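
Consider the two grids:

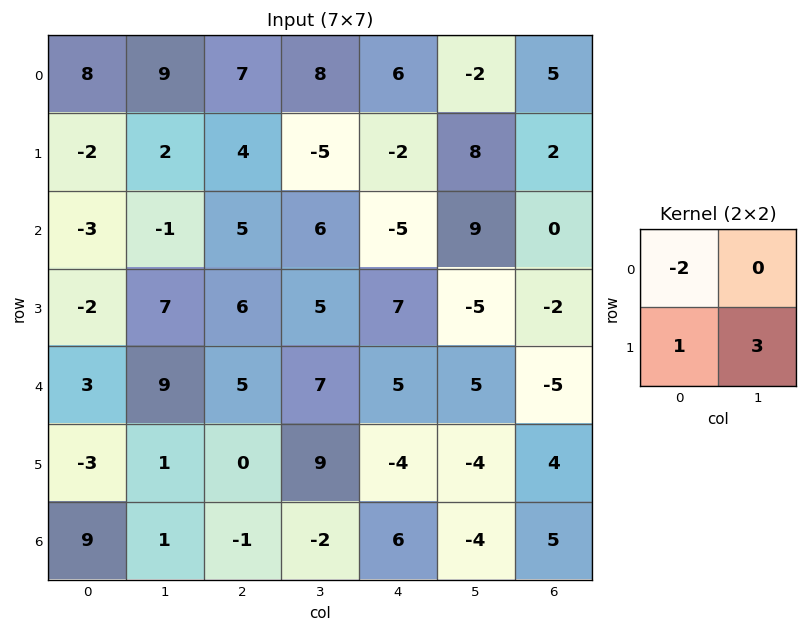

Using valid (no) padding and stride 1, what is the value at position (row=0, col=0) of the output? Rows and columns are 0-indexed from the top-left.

The receptive field on the input at this output position is [8 9 / -2 2]. Elementwise product with the kernel and sum: 8·-2 + -2·1 + 2·3.

-12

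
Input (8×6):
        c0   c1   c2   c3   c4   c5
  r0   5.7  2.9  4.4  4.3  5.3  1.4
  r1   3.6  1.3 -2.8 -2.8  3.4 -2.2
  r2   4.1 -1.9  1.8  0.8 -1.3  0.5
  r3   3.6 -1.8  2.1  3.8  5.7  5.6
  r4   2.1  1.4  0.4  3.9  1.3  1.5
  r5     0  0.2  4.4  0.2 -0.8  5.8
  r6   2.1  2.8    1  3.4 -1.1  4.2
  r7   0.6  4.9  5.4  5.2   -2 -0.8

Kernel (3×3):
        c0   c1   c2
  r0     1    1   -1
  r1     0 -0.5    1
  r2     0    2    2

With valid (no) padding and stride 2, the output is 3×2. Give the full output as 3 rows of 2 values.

Output[0,0]: The receptive field on the input at this output position is [5.7 2.9 4.4 / 3.6 1.3 -2.8 / 4.1 -1.9 1.8]. Elementwise product with the kernel and sum: 5.7·1 + 2.9·1 + 4.4·-1 + 1.3·-0.5 + -2.8·1 + -1.9·2 + 1.8·2.

0.55 7.2
7 18.1
15 6.7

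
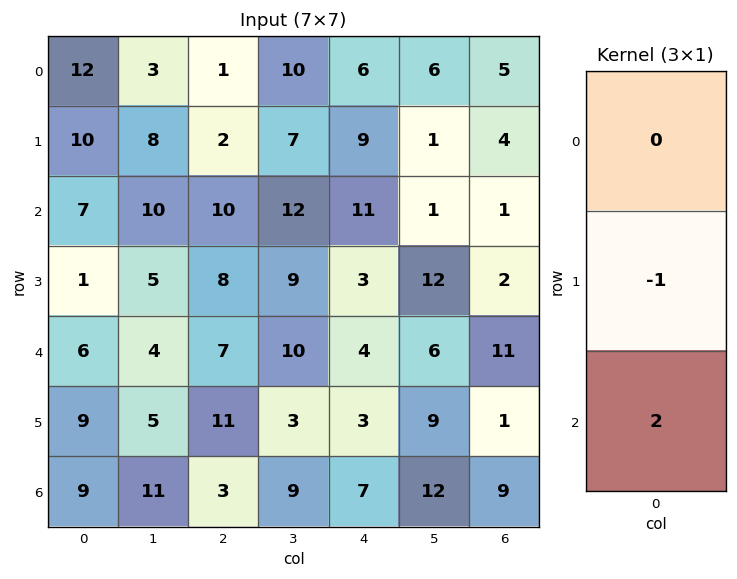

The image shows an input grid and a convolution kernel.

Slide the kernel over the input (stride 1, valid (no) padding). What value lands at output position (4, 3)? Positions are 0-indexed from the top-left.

The receptive field on the input at this output position is [10 / 3 / 9]. Elementwise product with the kernel and sum: 3·-1 + 9·2.

15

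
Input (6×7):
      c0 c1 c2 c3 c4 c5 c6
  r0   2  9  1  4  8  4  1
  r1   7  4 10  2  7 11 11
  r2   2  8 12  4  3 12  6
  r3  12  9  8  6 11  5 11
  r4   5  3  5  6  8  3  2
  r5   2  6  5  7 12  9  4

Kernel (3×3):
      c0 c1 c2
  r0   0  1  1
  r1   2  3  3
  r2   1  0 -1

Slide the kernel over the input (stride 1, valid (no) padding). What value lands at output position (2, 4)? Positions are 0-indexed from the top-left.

The receptive field on the input at this output position is [3 12 6 / 11 5 11 / 8 3 2]. Elementwise product with the kernel and sum: 12·1 + 6·1 + 11·2 + 5·3 + 11·3 + 8·1 + 2·-1.

94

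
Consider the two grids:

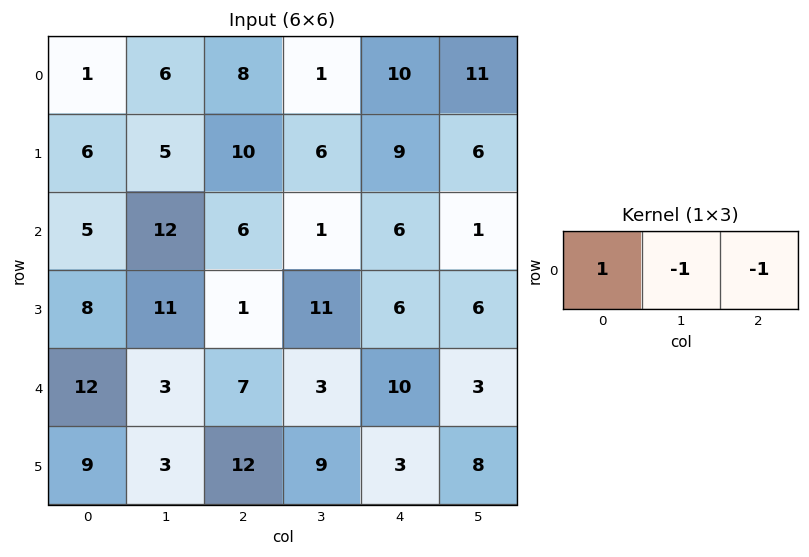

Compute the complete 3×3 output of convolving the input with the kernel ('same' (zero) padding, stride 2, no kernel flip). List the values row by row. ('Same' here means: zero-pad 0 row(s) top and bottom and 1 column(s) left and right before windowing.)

-7 -3 -20
-17 5 -6
-15 -7 -10

Output[0,0]: The receptive field on the zero-padded input at this output position is [0 1 6]. Elementwise product with the kernel and sum: 0·1 + 1·-1 + 6·-1.
Output[0,1]: The receptive field on the zero-padded input at this output position is [6 8 1]. Elementwise product with the kernel and sum: 6·1 + 8·-1 + 1·-1.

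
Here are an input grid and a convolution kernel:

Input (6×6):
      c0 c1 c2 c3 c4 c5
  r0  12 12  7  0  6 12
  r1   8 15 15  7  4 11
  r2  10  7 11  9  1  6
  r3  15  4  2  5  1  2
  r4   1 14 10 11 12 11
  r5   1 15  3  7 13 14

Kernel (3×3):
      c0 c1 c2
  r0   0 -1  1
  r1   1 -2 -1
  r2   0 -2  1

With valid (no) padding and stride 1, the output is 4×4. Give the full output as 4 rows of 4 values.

Output[0,0]: The receptive field on the input at this output position is [12 12 7 / 8 15 15 / 10 7 11]. Elementwise product with the kernel and sum: 12·-1 + 7·1 + 8·1 + 15·-2 + 15·-1 + 7·-2 + 11·1.

-45 -42 -14 -2
-21 -31 -20 8
-9 -16 -27 -7
-66 -13 -29 -35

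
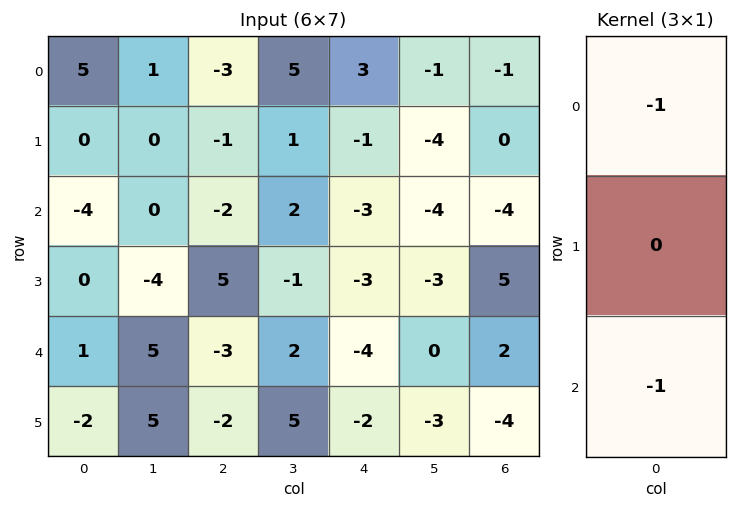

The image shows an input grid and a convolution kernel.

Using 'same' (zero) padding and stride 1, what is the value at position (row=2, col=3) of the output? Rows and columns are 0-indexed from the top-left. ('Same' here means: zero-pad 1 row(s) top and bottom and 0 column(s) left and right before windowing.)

0

The receptive field on the zero-padded input at this output position is [1 / 2 / -1]. Elementwise product with the kernel and sum: 1·-1 + -1·-1.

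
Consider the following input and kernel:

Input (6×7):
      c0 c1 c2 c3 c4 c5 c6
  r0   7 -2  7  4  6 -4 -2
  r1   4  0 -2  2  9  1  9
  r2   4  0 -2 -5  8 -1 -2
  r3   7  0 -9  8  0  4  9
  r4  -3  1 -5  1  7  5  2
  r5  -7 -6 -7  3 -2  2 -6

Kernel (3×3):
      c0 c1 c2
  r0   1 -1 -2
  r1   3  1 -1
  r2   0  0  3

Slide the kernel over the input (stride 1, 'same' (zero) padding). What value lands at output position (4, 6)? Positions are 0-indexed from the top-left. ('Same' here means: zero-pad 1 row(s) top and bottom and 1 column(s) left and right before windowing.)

The receptive field on the zero-padded input at this output position is [4 9 0 / 5 2 0 / 2 -6 0]. Elementwise product with the kernel and sum: 4·1 + 9·-1 + 0·-2 + 5·3 + 2·1 + 0·-1 + 0·3.

12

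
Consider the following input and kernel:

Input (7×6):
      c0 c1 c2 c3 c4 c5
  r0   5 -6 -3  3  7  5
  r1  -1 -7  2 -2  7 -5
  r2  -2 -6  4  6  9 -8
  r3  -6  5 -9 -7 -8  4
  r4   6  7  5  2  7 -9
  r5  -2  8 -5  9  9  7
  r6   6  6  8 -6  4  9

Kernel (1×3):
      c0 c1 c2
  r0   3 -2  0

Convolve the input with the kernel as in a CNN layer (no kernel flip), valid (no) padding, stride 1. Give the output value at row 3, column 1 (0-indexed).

The receptive field on the input at this output position is [5 -9 -7]. Elementwise product with the kernel and sum: 5·3 + -9·-2.

33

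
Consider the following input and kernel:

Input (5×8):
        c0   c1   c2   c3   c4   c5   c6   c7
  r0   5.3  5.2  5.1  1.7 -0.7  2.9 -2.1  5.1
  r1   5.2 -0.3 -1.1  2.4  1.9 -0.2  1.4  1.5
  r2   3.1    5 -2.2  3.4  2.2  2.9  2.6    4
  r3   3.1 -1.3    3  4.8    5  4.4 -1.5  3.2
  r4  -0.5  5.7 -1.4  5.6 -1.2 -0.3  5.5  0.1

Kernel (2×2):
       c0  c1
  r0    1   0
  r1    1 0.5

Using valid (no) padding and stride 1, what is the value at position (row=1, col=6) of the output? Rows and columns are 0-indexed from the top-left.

6

The receptive field on the input at this output position is [1.4 1.5 / 2.6 4]. Elementwise product with the kernel and sum: 1.4·1 + 2.6·1 + 4·0.5.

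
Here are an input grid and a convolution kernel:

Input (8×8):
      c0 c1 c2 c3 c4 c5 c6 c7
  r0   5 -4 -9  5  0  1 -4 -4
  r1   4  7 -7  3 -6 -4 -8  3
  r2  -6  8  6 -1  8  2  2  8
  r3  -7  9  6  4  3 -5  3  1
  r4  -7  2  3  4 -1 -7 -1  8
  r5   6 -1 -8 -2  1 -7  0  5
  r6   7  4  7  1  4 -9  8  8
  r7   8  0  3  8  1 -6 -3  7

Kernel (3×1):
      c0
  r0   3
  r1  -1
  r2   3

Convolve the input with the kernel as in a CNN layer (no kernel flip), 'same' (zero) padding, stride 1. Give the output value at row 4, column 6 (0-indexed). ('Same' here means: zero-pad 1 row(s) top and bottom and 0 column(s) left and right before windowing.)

The receptive field on the zero-padded input at this output position is [3 / -1 / 0]. Elementwise product with the kernel and sum: 3·3 + -1·-1 + 0·3.

10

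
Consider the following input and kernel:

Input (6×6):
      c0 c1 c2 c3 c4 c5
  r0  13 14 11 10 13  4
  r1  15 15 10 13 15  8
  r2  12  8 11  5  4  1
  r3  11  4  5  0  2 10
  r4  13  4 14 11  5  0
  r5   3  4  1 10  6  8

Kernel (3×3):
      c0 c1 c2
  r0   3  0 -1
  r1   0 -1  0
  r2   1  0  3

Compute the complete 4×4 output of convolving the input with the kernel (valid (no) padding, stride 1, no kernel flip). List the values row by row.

Output[0,0]: The receptive field on the input at this output position is [13 14 11 / 15 15 10 / 12 8 11]. Elementwise product with the kernel and sum: 13·3 + 11·-1 + 15·-1 + 12·1 + 11·3.
Output[0,1]: The receptive field on the input at this output position is [14 11 10 / 15 10 13 / 8 11 5]. Elementwise product with the kernel and sum: 14·3 + 10·-1 + 10·-1 + 8·1 + 5·3.

58 45 30 19
53 25 21 57
76 51 58 23
30 32 21 19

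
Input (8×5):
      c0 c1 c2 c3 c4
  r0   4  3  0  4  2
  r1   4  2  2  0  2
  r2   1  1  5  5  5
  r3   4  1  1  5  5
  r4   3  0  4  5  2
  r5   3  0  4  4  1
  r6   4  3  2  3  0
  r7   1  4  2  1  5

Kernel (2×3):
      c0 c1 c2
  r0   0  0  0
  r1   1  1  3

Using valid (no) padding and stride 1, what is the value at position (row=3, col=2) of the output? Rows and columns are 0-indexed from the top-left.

The receptive field on the input at this output position is [1 5 5 / 4 5 2]. Elementwise product with the kernel and sum: 4·1 + 5·1 + 2·3.

15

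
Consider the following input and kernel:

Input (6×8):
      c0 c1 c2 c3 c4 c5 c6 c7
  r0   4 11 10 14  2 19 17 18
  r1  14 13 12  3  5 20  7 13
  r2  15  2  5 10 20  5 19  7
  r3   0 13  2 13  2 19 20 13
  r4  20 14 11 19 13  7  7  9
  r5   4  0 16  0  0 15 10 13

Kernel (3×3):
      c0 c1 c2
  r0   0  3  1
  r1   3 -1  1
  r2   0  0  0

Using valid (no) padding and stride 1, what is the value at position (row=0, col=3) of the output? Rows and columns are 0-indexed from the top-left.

The receptive field on the input at this output position is [14 2 19 / 3 5 20 / 10 20 5]. Elementwise product with the kernel and sum: 2·3 + 19·1 + 3·3 + 5·-1 + 20·1.

49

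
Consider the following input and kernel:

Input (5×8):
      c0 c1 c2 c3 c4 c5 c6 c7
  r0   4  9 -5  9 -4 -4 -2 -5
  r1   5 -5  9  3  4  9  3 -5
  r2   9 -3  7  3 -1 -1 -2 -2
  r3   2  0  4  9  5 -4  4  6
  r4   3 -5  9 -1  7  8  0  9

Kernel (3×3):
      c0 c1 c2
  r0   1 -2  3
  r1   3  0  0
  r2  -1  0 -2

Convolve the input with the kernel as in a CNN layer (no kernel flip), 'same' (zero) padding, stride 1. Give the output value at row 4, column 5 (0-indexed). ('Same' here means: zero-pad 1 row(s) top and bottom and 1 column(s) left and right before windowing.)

The receptive field on the zero-padded input at this output position is [5 -4 4 / 7 8 0 / 0 0 0]. Elementwise product with the kernel and sum: 5·1 + -4·-2 + 4·3 + 7·3 + 0·-1 + 0·-2.

46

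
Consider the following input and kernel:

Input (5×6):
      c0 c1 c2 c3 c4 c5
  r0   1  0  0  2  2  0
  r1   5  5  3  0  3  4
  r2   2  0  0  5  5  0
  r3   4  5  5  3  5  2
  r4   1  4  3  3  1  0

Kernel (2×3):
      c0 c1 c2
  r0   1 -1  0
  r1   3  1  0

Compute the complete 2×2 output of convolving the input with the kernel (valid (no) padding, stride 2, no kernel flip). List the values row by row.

21 7
19 13

Output[0,0]: The receptive field on the input at this output position is [1 0 0 / 5 5 3]. Elementwise product with the kernel and sum: 1·1 + 0·-1 + 5·3 + 5·1.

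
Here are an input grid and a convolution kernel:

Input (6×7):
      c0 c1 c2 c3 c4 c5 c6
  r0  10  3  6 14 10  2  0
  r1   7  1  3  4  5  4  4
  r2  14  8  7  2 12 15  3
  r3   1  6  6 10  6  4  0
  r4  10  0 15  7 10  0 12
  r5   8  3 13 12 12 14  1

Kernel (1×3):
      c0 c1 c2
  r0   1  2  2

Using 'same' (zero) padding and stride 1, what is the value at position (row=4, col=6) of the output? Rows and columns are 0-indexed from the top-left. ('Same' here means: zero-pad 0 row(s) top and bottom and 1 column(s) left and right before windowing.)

24

The receptive field on the zero-padded input at this output position is [0 12 0]. Elementwise product with the kernel and sum: 0·1 + 12·2 + 0·2.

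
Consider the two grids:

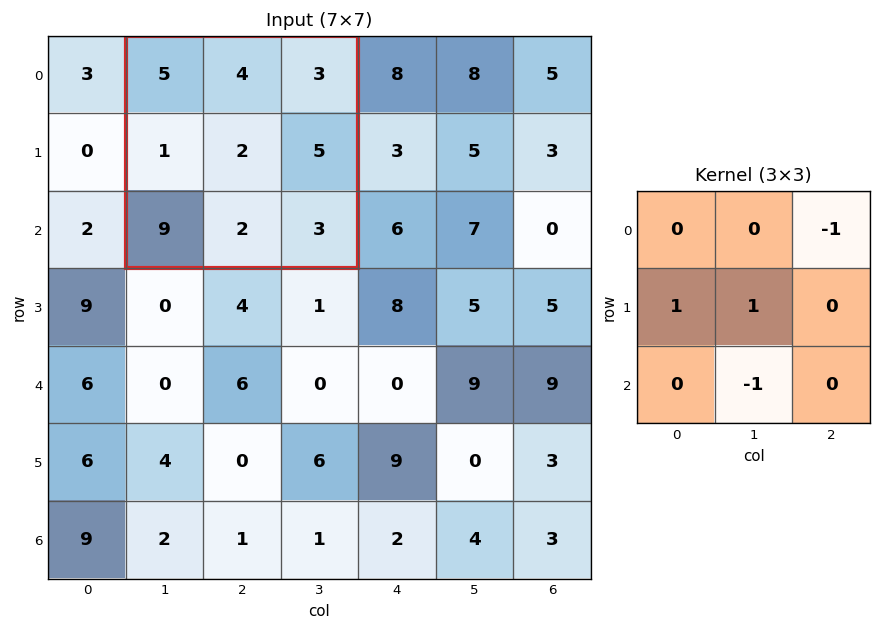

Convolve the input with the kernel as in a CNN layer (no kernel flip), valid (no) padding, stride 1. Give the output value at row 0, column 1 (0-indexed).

The receptive field on the input at this output position is [5 4 3 / 1 2 5 / 9 2 3]. Elementwise product with the kernel and sum: 3·-1 + 1·1 + 2·1 + 2·-1.

-2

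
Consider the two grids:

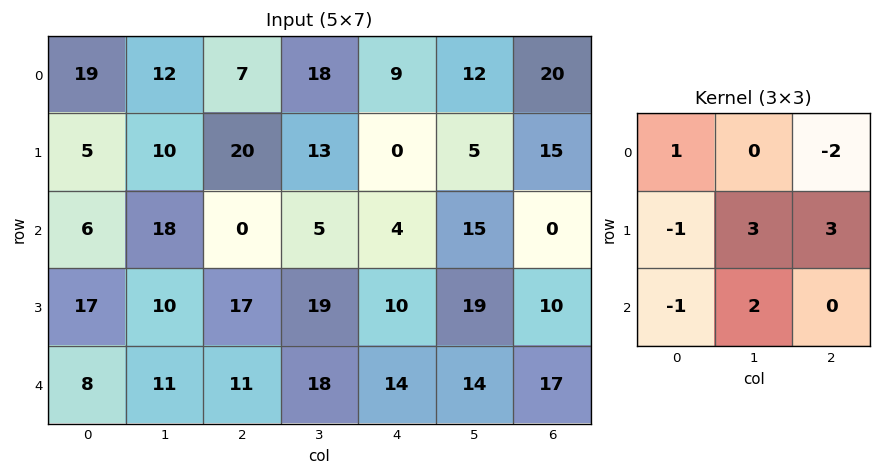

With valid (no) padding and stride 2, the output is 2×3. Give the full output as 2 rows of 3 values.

Output[0,0]: The receptive field on the input at this output position is [19 12 7 / 5 10 20 / 6 18 0]. Elementwise product with the kernel and sum: 19·1 + 7·-2 + 5·-1 + 10·3 + 20·3 + 6·-1 + 18·2.
Output[0,1]: The receptive field on the input at this output position is [7 18 9 / 20 13 0 / 0 5 4]. Elementwise product with the kernel and sum: 7·1 + 9·-2 + 20·-1 + 13·3 + 0·3 + 0·-1 + 5·2.

120 18 55
84 87 95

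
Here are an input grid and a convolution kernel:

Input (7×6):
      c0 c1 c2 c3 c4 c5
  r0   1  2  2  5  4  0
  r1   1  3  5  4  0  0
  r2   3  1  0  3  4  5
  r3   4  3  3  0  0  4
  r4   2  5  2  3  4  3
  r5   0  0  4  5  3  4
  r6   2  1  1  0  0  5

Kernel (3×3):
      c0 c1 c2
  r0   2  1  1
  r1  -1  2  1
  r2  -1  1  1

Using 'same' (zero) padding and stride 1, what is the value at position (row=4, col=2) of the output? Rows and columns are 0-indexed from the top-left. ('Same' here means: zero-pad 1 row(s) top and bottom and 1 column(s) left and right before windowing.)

20

The receptive field on the zero-padded input at this output position is [3 3 0 / 5 2 3 / 0 4 5]. Elementwise product with the kernel and sum: 3·2 + 3·1 + 0·1 + 5·-1 + 2·2 + 3·1 + 0·-1 + 4·1 + 5·1.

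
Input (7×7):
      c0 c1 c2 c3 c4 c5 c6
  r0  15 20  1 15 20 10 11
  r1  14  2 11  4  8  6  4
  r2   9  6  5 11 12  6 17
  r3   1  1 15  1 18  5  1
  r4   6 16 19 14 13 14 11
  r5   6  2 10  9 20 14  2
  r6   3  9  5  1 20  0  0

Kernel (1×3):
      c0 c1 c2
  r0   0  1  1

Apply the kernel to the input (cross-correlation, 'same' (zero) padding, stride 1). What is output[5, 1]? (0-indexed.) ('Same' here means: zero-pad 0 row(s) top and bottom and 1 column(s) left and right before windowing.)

The receptive field on the zero-padded input at this output position is [6 2 10]. Elementwise product with the kernel and sum: 2·1 + 10·1.

12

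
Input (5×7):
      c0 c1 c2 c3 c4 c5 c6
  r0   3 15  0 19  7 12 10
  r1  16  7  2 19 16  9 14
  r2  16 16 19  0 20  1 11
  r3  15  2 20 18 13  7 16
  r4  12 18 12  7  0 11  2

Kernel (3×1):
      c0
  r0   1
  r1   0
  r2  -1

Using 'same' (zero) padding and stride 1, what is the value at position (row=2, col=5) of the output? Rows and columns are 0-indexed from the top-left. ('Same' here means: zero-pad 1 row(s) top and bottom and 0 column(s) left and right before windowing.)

2

The receptive field on the zero-padded input at this output position is [9 / 1 / 7]. Elementwise product with the kernel and sum: 9·1 + 7·-1.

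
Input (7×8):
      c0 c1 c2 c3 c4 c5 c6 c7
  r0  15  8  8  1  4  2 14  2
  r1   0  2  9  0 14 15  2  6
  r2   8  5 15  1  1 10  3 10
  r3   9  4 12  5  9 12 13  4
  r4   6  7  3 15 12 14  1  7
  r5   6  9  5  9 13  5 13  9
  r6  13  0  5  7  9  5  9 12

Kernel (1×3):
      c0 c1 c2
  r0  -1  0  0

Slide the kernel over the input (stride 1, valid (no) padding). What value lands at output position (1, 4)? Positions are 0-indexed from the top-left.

The receptive field on the input at this output position is [14 15 2]. Elementwise product with the kernel and sum: 14·-1.

-14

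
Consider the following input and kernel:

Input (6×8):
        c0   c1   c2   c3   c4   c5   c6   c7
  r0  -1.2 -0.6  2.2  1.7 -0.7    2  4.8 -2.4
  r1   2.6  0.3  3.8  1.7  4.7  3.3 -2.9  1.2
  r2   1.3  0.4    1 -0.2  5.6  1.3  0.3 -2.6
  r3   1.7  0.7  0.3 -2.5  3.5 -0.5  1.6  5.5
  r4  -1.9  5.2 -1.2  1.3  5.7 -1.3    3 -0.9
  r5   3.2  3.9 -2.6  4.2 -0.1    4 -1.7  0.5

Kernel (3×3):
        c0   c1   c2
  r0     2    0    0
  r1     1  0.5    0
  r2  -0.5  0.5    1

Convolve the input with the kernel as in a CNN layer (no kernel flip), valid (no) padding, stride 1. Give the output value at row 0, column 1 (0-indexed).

1.1

The receptive field on the input at this output position is [-0.6 2.2 1.7 / 0.3 3.8 1.7 / 0.4 1 -0.2]. Elementwise product with the kernel and sum: -0.6·2 + 0.3·1 + 3.8·0.5 + 0.4·-0.5 + 1·0.5 + -0.2·1.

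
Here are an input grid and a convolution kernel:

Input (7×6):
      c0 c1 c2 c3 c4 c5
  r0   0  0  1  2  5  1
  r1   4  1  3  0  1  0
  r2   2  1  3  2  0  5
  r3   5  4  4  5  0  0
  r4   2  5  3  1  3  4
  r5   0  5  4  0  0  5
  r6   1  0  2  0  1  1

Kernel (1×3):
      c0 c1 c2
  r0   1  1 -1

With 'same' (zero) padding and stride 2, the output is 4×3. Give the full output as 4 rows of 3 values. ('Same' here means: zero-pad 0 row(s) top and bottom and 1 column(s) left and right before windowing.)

Output[0,0]: The receptive field on the zero-padded input at this output position is [0 0 0]. Elementwise product with the kernel and sum: 0·1 + 0·1 + 0·-1.

0 -1 6
1 2 -3
-3 7 0
1 2 0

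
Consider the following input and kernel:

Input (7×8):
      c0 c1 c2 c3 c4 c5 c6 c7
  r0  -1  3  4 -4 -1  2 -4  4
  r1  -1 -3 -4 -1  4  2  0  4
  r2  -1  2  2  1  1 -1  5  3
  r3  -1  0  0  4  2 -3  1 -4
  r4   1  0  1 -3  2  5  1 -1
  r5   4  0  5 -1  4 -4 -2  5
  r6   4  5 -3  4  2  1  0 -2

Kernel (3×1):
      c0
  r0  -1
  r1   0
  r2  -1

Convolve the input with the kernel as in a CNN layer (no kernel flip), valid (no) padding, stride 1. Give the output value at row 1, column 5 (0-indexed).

The receptive field on the input at this output position is [2 / -1 / -3]. Elementwise product with the kernel and sum: 2·-1 + -3·-1.

1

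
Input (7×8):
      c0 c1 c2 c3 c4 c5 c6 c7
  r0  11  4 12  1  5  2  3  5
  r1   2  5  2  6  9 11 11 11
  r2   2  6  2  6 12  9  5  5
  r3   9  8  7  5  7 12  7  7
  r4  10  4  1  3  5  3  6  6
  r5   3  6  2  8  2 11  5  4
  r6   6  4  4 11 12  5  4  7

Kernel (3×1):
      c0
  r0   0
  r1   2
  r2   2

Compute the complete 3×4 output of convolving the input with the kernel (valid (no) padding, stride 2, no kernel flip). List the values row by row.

8 8 42 32
38 16 24 26
18 12 28 18

Output[0,0]: The receptive field on the input at this output position is [11 / 2 / 2]. Elementwise product with the kernel and sum: 2·2 + 2·2.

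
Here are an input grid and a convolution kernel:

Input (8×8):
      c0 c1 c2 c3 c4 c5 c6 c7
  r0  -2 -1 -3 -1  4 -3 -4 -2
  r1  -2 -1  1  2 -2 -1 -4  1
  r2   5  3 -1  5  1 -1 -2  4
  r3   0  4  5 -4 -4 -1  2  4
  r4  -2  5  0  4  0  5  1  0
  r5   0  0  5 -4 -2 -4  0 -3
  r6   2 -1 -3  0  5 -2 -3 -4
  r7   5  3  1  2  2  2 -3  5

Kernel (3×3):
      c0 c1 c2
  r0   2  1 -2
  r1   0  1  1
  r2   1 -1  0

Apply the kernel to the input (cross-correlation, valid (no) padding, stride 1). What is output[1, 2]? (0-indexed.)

23

The receptive field on the input at this output position is [1 2 -2 / -1 5 1 / 5 -4 -4]. Elementwise product with the kernel and sum: 1·2 + 2·1 + -2·-2 + 5·1 + 1·1 + 5·1 + -4·-1.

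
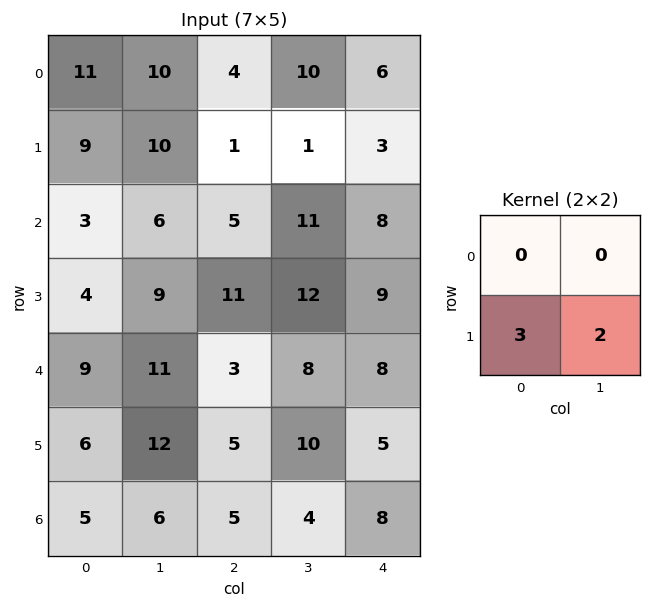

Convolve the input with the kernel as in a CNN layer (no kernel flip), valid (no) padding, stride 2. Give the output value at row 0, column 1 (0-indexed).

5

The receptive field on the input at this output position is [4 10 / 1 1]. Elementwise product with the kernel and sum: 1·3 + 1·2.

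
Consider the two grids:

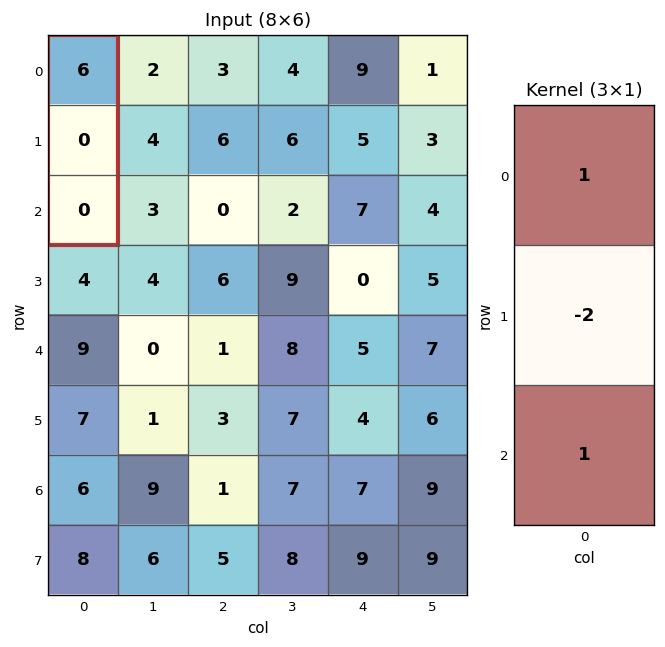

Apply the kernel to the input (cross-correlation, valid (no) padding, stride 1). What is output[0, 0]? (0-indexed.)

The receptive field on the input at this output position is [6 / 0 / 0]. Elementwise product with the kernel and sum: 6·1 + 0·-2 + 0·1.

6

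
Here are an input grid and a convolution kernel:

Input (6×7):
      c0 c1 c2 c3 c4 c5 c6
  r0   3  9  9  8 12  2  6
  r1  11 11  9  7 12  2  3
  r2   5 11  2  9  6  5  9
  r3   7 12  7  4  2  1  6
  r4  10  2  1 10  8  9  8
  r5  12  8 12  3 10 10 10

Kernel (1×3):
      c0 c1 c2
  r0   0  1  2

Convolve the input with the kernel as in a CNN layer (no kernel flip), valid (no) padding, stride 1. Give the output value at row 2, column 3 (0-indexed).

The receptive field on the input at this output position is [9 6 5]. Elementwise product with the kernel and sum: 6·1 + 5·2.

16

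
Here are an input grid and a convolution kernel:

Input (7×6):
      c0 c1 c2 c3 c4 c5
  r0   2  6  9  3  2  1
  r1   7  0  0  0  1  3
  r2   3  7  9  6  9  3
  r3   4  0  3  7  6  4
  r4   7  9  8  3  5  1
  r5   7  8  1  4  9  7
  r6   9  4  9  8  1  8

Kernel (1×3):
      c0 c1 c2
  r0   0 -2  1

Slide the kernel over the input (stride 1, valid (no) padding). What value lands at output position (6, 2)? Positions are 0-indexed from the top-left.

The receptive field on the input at this output position is [9 8 1]. Elementwise product with the kernel and sum: 8·-2 + 1·1.

-15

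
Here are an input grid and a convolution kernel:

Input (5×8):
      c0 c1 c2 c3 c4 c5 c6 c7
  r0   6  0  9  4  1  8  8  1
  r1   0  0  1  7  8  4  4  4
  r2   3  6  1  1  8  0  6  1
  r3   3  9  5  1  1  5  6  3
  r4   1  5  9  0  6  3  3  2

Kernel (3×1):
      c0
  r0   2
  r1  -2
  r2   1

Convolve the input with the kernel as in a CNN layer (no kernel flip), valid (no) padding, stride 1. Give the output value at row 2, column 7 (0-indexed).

The receptive field on the input at this output position is [1 / 3 / 2]. Elementwise product with the kernel and sum: 1·2 + 3·-2 + 2·1.

-2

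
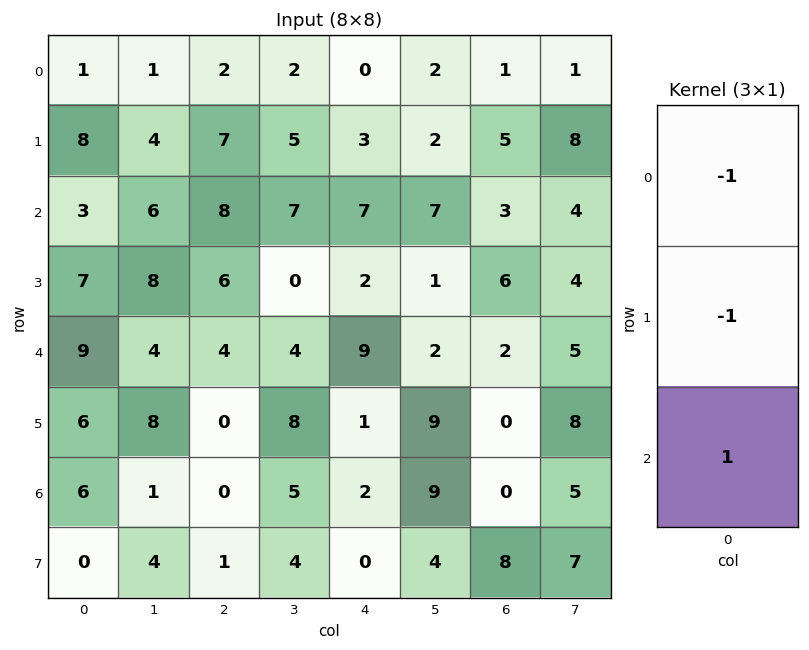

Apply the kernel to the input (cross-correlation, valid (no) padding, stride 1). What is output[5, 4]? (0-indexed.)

The receptive field on the input at this output position is [1 / 2 / 0]. Elementwise product with the kernel and sum: 1·-1 + 2·-1 + 0·1.

-3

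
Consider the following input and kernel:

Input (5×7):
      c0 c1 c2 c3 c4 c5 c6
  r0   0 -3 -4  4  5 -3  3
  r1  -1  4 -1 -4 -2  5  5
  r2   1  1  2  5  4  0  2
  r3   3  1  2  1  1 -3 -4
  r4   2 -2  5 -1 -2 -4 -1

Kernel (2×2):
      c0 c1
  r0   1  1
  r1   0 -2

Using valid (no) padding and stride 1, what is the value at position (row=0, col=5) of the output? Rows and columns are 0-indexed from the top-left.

The receptive field on the input at this output position is [-3 3 / 5 5]. Elementwise product with the kernel and sum: -3·1 + 3·1 + 5·-2.

-10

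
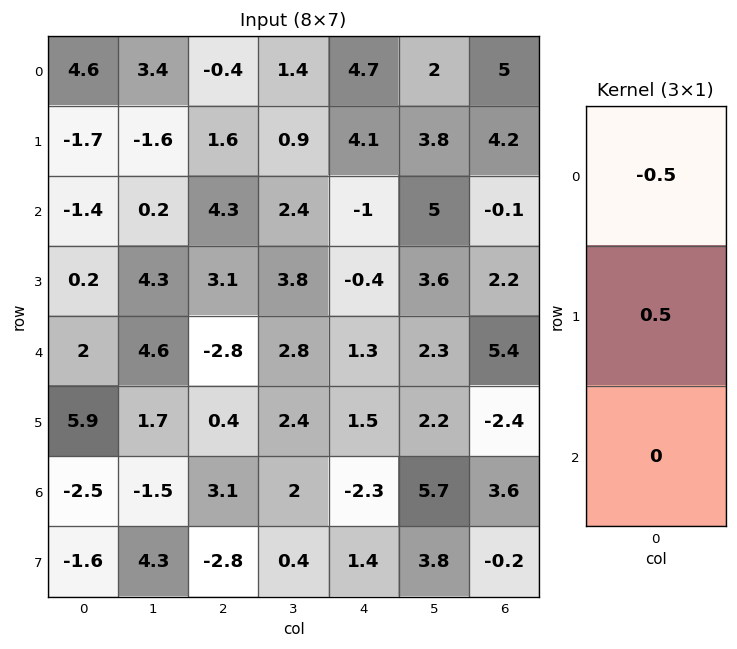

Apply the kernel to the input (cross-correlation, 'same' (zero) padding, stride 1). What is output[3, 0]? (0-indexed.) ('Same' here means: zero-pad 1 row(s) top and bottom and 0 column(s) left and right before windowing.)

0.8

The receptive field on the zero-padded input at this output position is [-1.4 / 0.2 / 2]. Elementwise product with the kernel and sum: -1.4·-0.5 + 0.2·0.5.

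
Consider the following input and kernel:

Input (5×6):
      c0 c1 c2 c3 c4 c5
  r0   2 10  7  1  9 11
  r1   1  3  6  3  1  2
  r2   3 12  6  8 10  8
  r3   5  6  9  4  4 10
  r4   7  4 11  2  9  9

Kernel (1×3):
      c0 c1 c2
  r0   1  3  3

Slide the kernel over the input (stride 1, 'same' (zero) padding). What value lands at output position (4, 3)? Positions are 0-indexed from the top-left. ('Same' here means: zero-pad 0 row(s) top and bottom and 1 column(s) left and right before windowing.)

The receptive field on the zero-padded input at this output position is [11 2 9]. Elementwise product with the kernel and sum: 11·1 + 2·3 + 9·3.

44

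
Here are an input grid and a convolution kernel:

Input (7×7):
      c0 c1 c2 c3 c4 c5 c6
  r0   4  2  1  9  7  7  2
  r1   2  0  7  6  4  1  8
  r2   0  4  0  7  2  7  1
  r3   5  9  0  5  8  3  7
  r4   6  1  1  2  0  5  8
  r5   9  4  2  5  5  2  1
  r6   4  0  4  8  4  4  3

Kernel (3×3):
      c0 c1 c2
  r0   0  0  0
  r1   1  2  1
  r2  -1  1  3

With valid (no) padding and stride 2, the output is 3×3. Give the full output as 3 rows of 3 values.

Output[0,0]: The receptive field on the input at this output position is [4 2 1 / 2 0 7 / 0 4 0]. Elementwise product with the kernel and sum: 2·1 + 0·2 + 7·1 + 0·-1 + 4·1 + 0·3.

13 36 22
21 19 50
27 33 19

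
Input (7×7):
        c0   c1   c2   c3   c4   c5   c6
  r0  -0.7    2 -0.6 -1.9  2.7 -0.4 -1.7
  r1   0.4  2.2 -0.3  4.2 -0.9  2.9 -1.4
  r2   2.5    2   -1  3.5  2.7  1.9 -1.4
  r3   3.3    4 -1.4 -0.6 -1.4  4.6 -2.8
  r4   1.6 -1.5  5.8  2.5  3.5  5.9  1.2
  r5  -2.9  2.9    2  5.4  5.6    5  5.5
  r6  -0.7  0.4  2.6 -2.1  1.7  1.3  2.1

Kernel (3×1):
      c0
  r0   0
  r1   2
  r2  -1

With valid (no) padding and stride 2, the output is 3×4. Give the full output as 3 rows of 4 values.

-1.7 0.4 -4.5 -1.4
5 -8.6 -6.3 -6.8
-5.1 1.4 9.5 8.9

Output[0,0]: The receptive field on the input at this output position is [-0.7 / 0.4 / 2.5]. Elementwise product with the kernel and sum: 0.4·2 + 2.5·-1.
Output[0,1]: The receptive field on the input at this output position is [-0.6 / -0.3 / -1]. Elementwise product with the kernel and sum: -0.3·2 + -1·-1.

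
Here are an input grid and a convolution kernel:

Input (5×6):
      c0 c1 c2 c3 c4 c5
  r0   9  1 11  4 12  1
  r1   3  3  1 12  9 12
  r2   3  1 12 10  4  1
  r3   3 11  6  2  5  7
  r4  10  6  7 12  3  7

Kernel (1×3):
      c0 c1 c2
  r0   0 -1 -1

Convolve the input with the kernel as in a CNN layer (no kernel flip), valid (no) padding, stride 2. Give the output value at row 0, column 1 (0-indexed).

The receptive field on the input at this output position is [11 4 12]. Elementwise product with the kernel and sum: 4·-1 + 12·-1.

-16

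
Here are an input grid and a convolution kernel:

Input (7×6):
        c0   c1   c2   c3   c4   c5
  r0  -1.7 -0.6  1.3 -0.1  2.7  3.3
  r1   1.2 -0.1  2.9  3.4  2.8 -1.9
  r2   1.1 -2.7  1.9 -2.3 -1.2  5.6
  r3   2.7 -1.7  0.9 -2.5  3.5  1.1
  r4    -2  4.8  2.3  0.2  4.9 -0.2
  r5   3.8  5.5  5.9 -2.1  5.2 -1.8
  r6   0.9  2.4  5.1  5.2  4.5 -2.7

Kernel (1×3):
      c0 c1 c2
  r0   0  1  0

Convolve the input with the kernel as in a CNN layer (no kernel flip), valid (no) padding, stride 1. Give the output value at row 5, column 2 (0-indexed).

The receptive field on the input at this output position is [5.9 -2.1 5.2]. Elementwise product with the kernel and sum: -2.1·1.

-2.1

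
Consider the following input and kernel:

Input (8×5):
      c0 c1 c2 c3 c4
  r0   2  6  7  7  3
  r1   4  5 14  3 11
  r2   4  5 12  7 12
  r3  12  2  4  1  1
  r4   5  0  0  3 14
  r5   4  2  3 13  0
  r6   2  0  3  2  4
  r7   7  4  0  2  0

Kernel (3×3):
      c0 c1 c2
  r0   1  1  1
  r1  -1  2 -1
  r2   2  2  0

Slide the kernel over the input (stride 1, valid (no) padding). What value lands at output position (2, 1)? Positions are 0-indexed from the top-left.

The receptive field on the input at this output position is [5 12 7 / 2 4 1 / 0 0 3]. Elementwise product with the kernel and sum: 5·1 + 12·1 + 7·1 + 2·-1 + 4·2 + 1·-1 + 0·2 + 0·2.

29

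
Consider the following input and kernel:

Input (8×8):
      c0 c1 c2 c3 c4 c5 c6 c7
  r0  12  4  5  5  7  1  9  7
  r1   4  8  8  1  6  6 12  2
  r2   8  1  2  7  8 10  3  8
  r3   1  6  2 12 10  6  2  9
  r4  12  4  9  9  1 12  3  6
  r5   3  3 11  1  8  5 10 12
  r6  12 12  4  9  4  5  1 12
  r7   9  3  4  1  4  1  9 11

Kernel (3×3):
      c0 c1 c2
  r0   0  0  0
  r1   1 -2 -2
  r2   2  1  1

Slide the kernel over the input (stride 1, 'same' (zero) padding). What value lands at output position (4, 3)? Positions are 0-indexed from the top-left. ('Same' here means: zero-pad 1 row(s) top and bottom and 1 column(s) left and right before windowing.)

The receptive field on the zero-padded input at this output position is [2 12 10 / 9 9 1 / 11 1 8]. Elementwise product with the kernel and sum: 9·1 + 9·-2 + 1·-2 + 11·2 + 1·1 + 8·1.

20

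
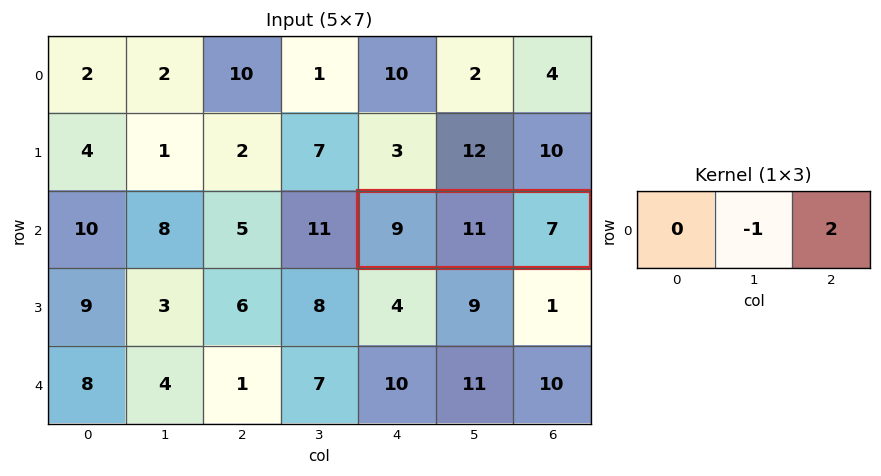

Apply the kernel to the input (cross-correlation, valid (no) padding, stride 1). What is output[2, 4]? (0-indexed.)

3

The receptive field on the input at this output position is [9 11 7]. Elementwise product with the kernel and sum: 11·-1 + 7·2.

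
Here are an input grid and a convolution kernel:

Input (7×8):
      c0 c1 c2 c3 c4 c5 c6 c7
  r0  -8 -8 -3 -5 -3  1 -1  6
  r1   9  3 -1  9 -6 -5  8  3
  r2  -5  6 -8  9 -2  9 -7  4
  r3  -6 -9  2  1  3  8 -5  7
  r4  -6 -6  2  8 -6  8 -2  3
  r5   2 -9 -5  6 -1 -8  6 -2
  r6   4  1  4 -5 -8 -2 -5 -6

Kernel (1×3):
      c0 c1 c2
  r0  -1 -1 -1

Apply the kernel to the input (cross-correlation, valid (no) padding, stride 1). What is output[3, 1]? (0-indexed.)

The receptive field on the input at this output position is [-9 2 1]. Elementwise product with the kernel and sum: -9·-1 + 2·-1 + 1·-1.

6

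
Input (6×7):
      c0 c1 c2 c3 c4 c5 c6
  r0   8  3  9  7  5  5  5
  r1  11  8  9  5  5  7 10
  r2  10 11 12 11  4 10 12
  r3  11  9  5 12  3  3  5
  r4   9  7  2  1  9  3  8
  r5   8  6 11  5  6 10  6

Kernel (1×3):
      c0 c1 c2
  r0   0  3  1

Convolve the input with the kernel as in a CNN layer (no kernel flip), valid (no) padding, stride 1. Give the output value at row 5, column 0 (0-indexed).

29

The receptive field on the input at this output position is [8 6 11]. Elementwise product with the kernel and sum: 6·3 + 11·1.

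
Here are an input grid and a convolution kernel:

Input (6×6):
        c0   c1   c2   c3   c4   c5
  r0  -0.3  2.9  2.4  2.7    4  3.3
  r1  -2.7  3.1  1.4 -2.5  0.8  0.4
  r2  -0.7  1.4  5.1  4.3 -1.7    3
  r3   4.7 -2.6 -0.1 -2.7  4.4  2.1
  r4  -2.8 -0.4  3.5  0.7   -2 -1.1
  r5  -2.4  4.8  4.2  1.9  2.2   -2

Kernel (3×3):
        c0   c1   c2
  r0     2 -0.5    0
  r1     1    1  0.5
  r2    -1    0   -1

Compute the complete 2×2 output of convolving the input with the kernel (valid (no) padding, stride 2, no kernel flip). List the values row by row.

Output[0,0]: The receptive field on the input at this output position is [-0.3 2.9 2.4 / -2.7 3.1 1.4 / -0.7 1.4 5.1]. Elementwise product with the kernel and sum: -0.3·2 + 2.9·-0.5 + -2.7·1 + 3.1·1 + 1.4·0.5 + -0.7·-1 + 5.1·-1.
Output[0,1]: The receptive field on the input at this output position is [2.4 2.7 4 / 1.4 -2.5 0.8 / 5.1 4.3 -1.7]. Elementwise product with the kernel and sum: 2.4·2 + 2.7·-0.5 + 1.4·1 + -2.5·1 + 0.8·0.5 + 5.1·-1 + -1.7·-1.

-5.35 -0.65
-0.75 5.95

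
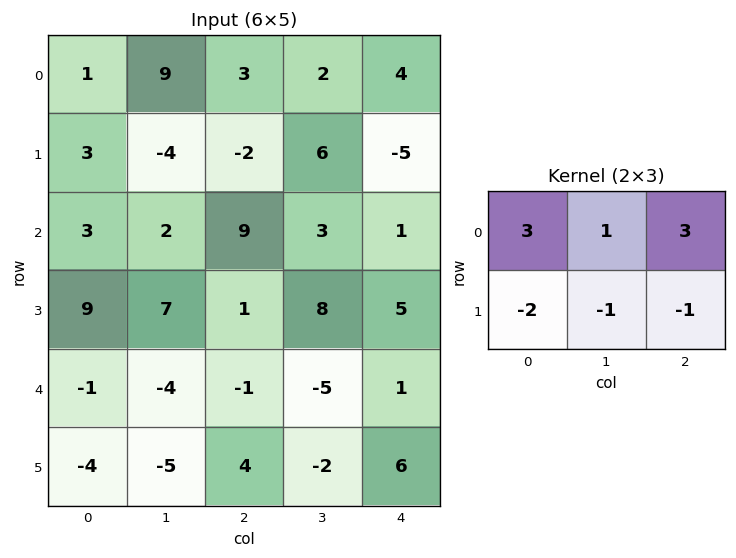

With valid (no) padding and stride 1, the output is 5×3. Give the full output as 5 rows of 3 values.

Output[0,0]: The receptive field on the input at this output position is [1 9 3 / 3 -4 -2]. Elementwise product with the kernel and sum: 1·3 + 9·1 + 3·3 + 3·-2 + -4·-1 + -2·-1.
Output[0,1]: The receptive field on the input at this output position is [9 3 2 / -4 -2 6]. Elementwise product with the kernel and sum: 9·3 + 3·1 + 2·3 + -4·-2 + -2·-1 + 6·-1.

21 40 26
-18 -12 -37
12 1 18
44 60 32
-1 -20 -17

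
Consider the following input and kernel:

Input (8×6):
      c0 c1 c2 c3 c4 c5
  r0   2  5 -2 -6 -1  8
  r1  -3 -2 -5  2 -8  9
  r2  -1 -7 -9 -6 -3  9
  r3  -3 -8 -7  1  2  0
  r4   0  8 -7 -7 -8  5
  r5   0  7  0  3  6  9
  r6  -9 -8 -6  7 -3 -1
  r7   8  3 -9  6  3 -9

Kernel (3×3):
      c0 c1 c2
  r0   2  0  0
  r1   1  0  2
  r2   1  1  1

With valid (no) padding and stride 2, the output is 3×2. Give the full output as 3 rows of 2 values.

Output[0,0]: The receptive field on the input at this output position is [2 5 -2 / -3 -2 -5 / -1 -7 -9]. Elementwise product with the kernel and sum: 2·2 + -3·1 + -5·2 + -1·1 + -7·1 + -9·1.

-26 -43
-18 -43
-23 -4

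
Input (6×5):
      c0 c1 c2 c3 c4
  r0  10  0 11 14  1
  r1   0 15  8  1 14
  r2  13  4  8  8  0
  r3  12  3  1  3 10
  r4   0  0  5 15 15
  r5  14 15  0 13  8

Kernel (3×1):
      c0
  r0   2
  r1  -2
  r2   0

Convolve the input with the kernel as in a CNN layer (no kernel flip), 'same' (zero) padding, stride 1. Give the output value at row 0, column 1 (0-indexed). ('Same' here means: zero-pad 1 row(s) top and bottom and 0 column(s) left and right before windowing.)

0

The receptive field on the zero-padded input at this output position is [0 / 0 / 15]. Elementwise product with the kernel and sum: 0·2 + 0·-2.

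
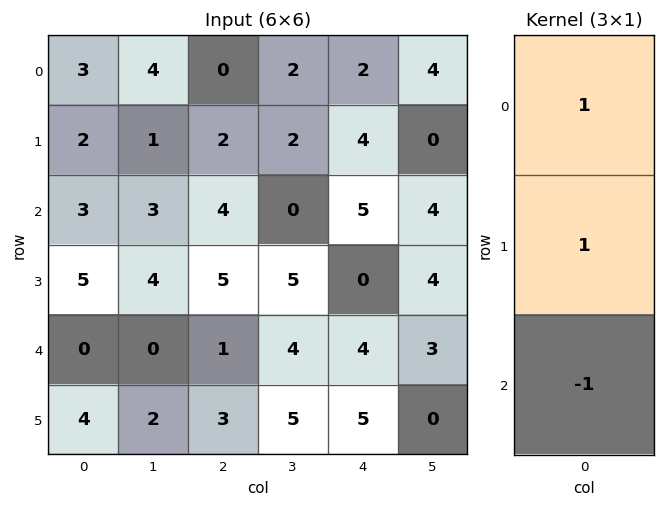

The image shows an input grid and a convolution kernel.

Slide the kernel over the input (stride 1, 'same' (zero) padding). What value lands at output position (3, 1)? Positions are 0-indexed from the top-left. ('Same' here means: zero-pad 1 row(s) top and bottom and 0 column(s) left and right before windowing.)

The receptive field on the zero-padded input at this output position is [3 / 4 / 0]. Elementwise product with the kernel and sum: 3·1 + 4·1 + 0·-1.

7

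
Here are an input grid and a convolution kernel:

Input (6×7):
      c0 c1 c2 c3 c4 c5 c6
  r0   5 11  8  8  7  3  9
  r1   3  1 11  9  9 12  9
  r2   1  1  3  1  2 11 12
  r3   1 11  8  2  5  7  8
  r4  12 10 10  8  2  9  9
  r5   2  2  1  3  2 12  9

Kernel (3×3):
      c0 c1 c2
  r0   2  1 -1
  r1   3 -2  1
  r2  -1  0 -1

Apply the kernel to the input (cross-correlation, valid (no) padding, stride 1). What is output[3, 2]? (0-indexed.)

26

The receptive field on the input at this output position is [8 2 5 / 10 8 2 / 1 3 2]. Elementwise product with the kernel and sum: 8·2 + 2·1 + 5·-1 + 10·3 + 8·-2 + 2·1 + 1·-1 + 2·-1.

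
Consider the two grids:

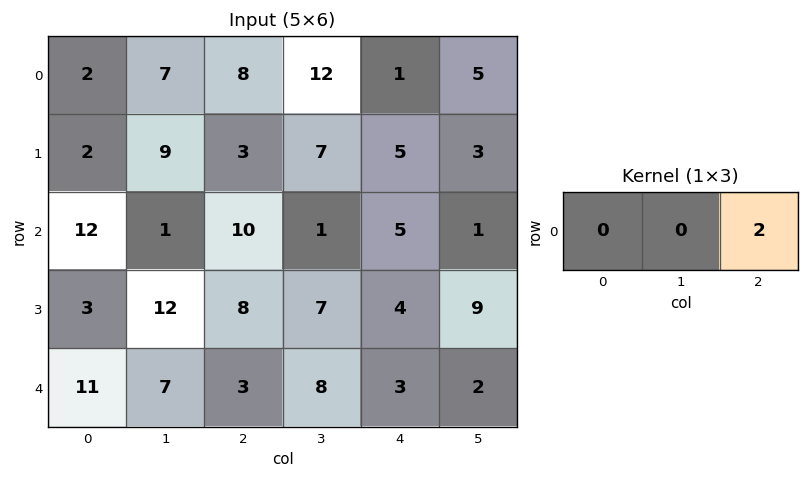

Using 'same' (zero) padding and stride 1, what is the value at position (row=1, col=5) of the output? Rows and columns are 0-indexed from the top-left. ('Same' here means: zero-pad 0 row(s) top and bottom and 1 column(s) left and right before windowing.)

The receptive field on the zero-padded input at this output position is [5 3 0]. Elementwise product with the kernel and sum: 0·2.

0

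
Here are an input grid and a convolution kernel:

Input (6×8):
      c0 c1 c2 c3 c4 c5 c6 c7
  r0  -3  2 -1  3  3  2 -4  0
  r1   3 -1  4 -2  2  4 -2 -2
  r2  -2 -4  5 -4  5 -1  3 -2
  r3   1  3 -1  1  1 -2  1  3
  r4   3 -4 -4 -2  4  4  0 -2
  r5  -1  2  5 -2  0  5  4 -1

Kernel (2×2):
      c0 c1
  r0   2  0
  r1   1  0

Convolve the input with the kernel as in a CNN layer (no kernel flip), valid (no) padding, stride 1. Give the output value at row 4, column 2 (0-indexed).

-3

The receptive field on the input at this output position is [-4 -2 / 5 -2]. Elementwise product with the kernel and sum: -4·2 + 5·1.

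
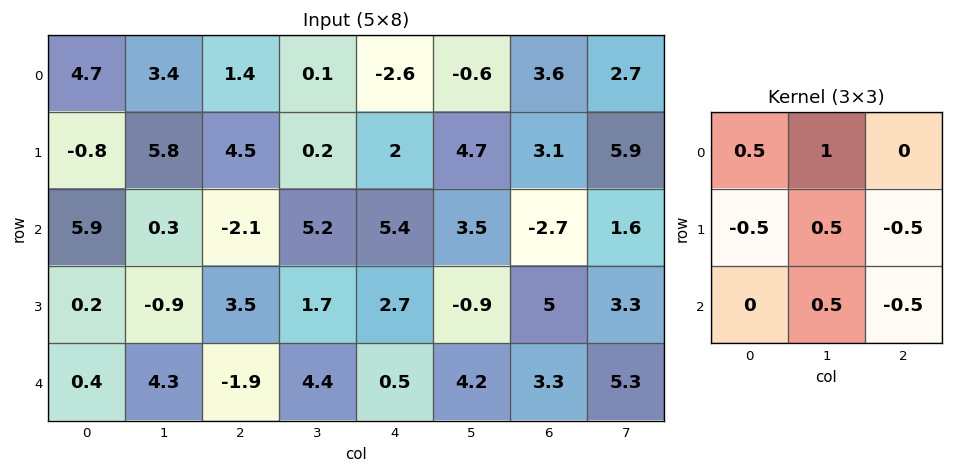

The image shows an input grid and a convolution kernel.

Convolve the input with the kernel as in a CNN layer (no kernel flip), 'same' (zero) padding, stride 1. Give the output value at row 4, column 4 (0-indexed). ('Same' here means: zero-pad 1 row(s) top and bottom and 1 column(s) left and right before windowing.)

The receptive field on the zero-padded input at this output position is [1.7 2.7 -0.9 / 4.4 0.5 4.2 / 0 0 0]. Elementwise product with the kernel and sum: 1.7·0.5 + 2.7·1 + 4.4·-0.5 + 0.5·0.5 + 4.2·-0.5 + 0·0.5 + 0·-0.5.

-0.5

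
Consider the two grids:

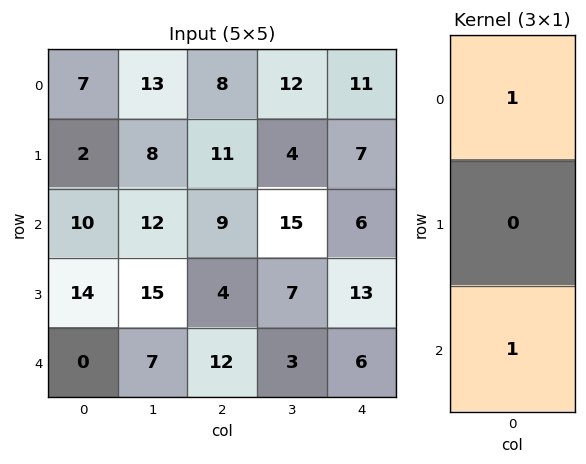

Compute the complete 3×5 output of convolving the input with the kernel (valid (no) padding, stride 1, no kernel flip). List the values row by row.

Output[0,0]: The receptive field on the input at this output position is [7 / 2 / 10]. Elementwise product with the kernel and sum: 7·1 + 10·1.

17 25 17 27 17
16 23 15 11 20
10 19 21 18 12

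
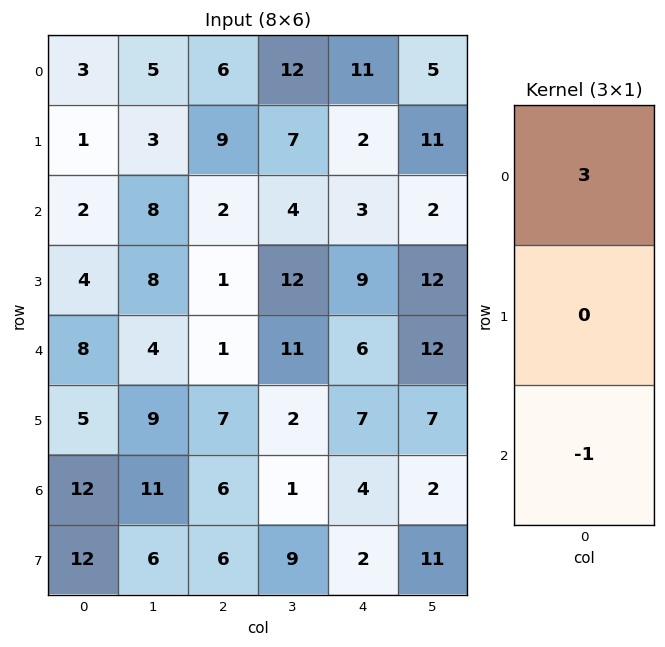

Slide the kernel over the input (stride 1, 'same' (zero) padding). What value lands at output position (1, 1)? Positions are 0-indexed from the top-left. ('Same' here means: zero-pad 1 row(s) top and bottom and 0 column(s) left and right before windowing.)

7

The receptive field on the zero-padded input at this output position is [5 / 3 / 8]. Elementwise product with the kernel and sum: 5·3 + 8·-1.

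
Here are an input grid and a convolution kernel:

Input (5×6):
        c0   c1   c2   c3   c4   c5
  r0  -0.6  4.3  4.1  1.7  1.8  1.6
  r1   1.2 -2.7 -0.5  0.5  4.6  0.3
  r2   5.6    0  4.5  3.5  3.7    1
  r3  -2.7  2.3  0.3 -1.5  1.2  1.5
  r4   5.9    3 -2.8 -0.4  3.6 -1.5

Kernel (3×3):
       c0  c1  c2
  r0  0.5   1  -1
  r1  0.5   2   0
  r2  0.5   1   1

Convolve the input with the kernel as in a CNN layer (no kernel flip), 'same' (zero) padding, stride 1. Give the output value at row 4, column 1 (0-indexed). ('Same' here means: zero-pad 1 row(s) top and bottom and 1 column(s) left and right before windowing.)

9.6

The receptive field on the zero-padded input at this output position is [-2.7 2.3 0.3 / 5.9 3 -2.8 / 0 0 0]. Elementwise product with the kernel and sum: -2.7·0.5 + 2.3·1 + 0.3·-1 + 5.9·0.5 + 3·2 + 0·0.5 + 0·1 + 0·1.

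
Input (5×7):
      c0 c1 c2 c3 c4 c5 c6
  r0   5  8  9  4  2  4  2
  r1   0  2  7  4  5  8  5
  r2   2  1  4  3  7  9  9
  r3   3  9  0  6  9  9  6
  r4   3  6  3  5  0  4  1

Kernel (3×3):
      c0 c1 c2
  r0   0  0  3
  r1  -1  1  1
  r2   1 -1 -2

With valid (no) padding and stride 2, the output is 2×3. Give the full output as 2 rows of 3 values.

Output[0,0]: The receptive field on the input at this output position is [5 8 9 / 0 2 7 / 2 1 4]. Elementwise product with the kernel and sum: 9·3 + 0·-1 + 2·1 + 7·1 + 2·1 + 1·-1 + 4·-2.
Output[0,1]: The receptive field on the input at this output position is [9 4 2 / 7 4 5 / 4 3 7]. Elementwise product with the kernel and sum: 2·3 + 7·-1 + 4·1 + 5·1 + 4·1 + 3·-1 + 7·-2.

29 -5 -6
9 34 27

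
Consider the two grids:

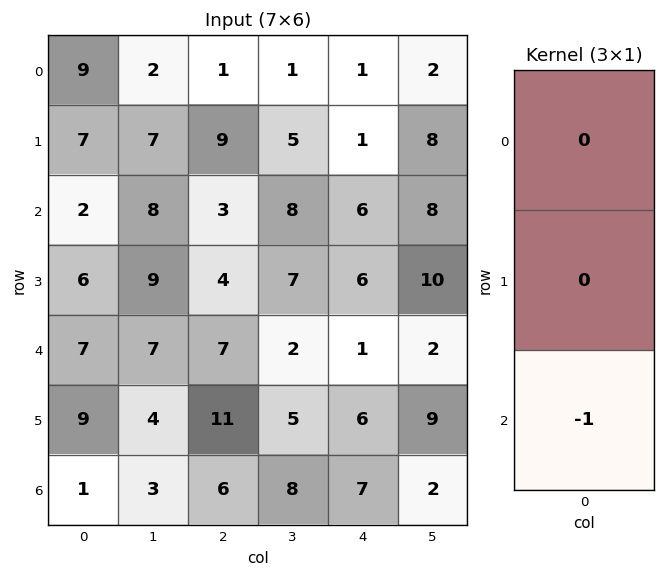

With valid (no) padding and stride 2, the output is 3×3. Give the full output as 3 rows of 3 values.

-2 -3 -6
-7 -7 -1
-1 -6 -7

Output[0,0]: The receptive field on the input at this output position is [9 / 7 / 2]. Elementwise product with the kernel and sum: 2·-1.
Output[0,1]: The receptive field on the input at this output position is [1 / 9 / 3]. Elementwise product with the kernel and sum: 3·-1.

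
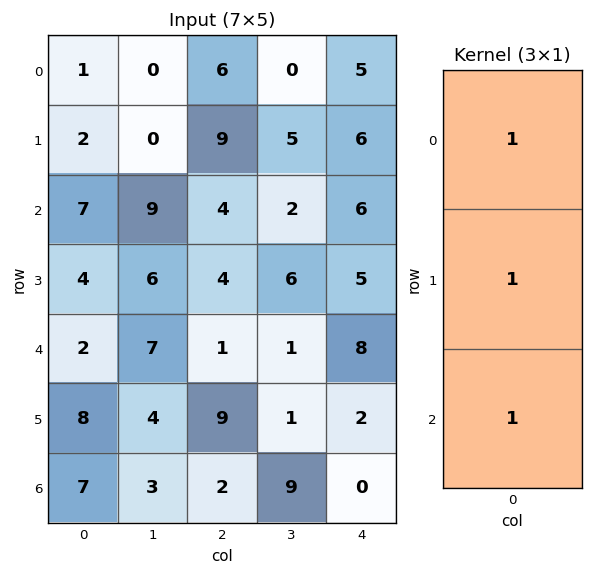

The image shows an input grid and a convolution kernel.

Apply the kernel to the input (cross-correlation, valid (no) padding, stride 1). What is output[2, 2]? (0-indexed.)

9

The receptive field on the input at this output position is [4 / 4 / 1]. Elementwise product with the kernel and sum: 4·1 + 4·1 + 1·1.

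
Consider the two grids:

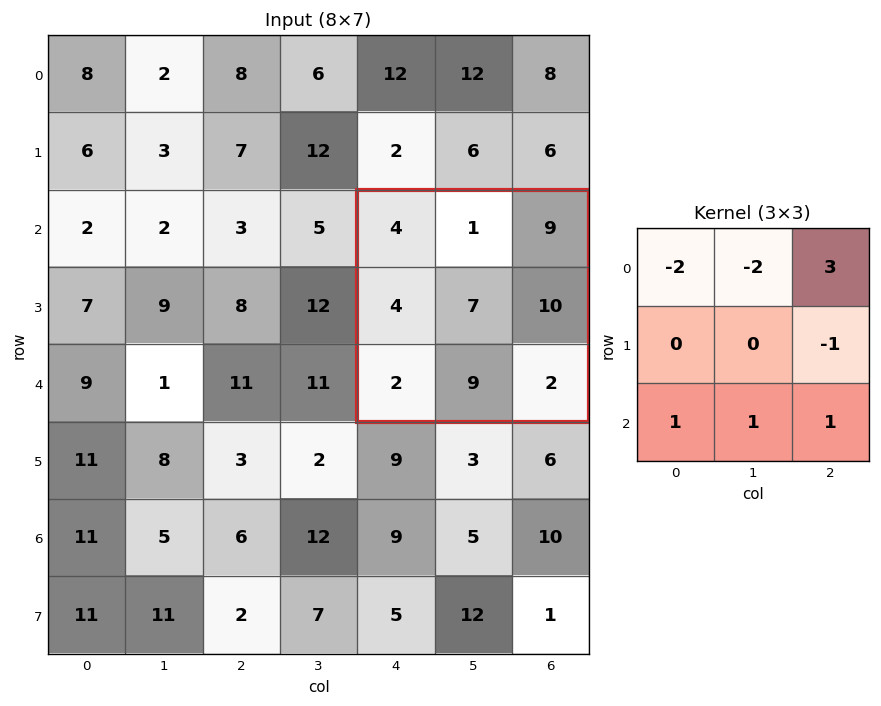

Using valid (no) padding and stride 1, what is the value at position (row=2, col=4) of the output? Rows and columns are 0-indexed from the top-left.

The receptive field on the input at this output position is [4 1 9 / 4 7 10 / 2 9 2]. Elementwise product with the kernel and sum: 4·-2 + 1·-2 + 9·3 + 10·-1 + 2·1 + 9·1 + 2·1.

20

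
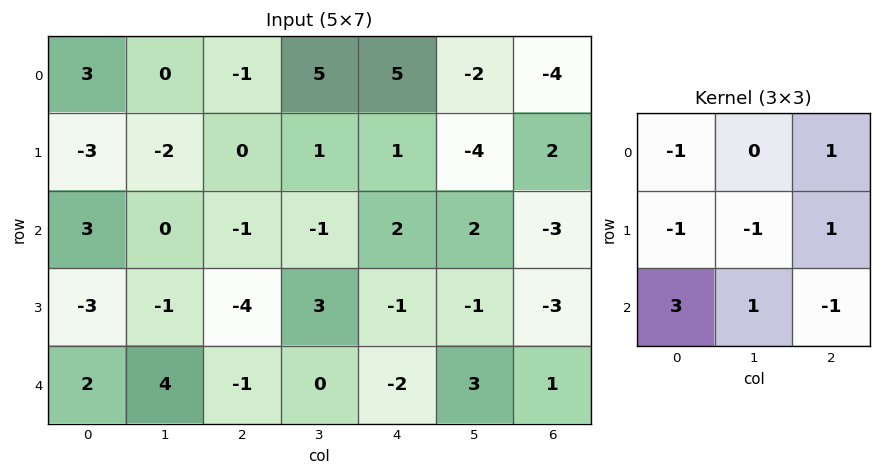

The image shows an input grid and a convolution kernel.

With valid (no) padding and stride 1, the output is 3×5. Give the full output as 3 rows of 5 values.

11 8 0 -16 7
-7 -7 -3 5 -7
7 18 2 -5 -10

Output[0,0]: The receptive field on the input at this output position is [3 0 -1 / -3 -2 0 / 3 0 -1]. Elementwise product with the kernel and sum: 3·-1 + -1·1 + -3·-1 + -2·-1 + 0·1 + 3·3 + 0·1 + -1·-1.
Output[0,1]: The receptive field on the input at this output position is [0 -1 5 / -2 0 1 / 0 -1 -1]. Elementwise product with the kernel and sum: 0·-1 + 5·1 + -2·-1 + 0·-1 + 1·1 + 0·3 + -1·1 + -1·-1.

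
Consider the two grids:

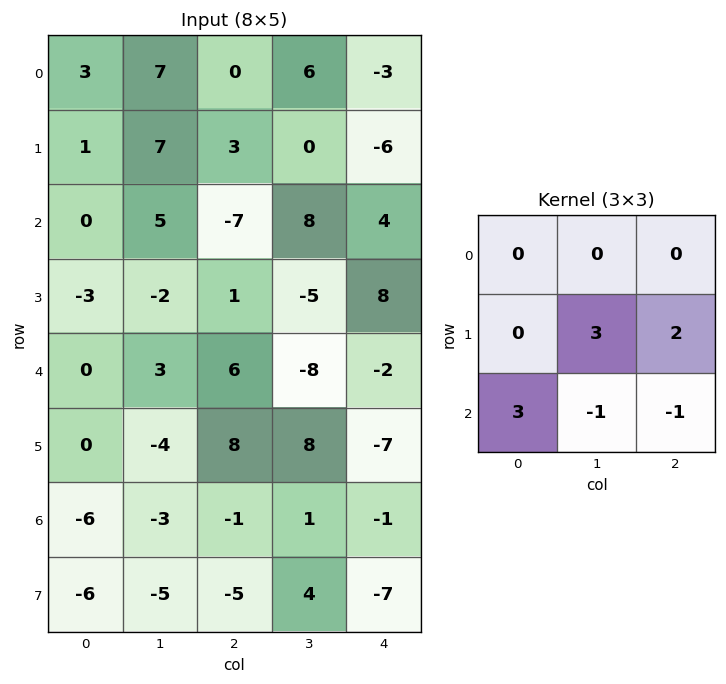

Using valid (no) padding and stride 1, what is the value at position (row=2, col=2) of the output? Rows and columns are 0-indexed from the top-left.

The receptive field on the input at this output position is [-7 8 4 / 1 -5 8 / 6 -8 -2]. Elementwise product with the kernel and sum: -5·3 + 8·2 + 6·3 + -8·-1 + -2·-1.

29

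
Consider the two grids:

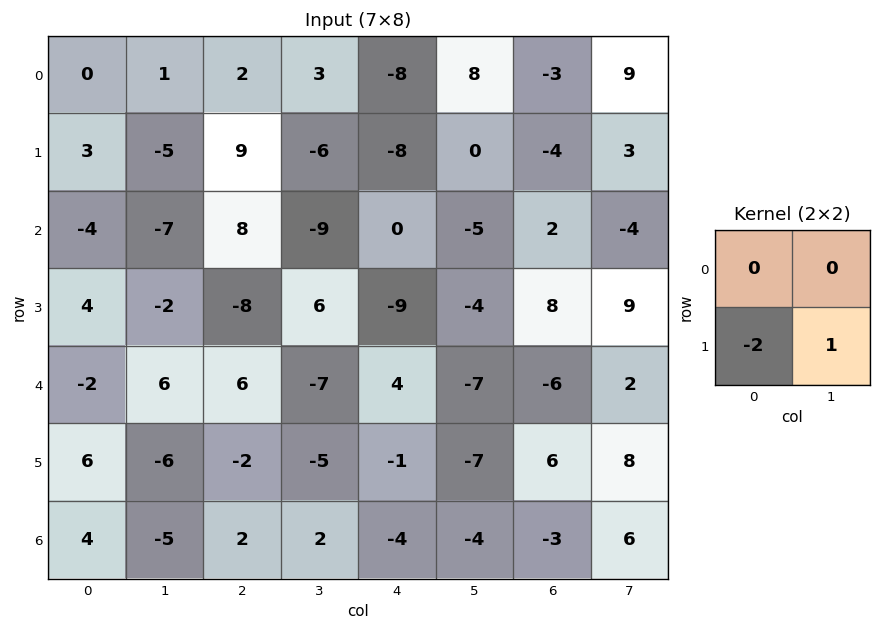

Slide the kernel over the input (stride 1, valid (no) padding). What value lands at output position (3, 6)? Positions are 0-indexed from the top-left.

14

The receptive field on the input at this output position is [8 9 / -6 2]. Elementwise product with the kernel and sum: -6·-2 + 2·1.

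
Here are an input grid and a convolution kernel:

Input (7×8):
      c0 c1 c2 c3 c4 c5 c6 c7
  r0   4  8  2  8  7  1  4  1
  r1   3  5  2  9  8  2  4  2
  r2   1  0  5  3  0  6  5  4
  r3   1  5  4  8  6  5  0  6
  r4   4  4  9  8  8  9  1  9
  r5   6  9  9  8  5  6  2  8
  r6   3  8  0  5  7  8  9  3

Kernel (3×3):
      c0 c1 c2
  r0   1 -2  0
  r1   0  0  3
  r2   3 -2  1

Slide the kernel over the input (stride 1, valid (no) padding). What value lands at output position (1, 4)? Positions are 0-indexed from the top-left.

27

The receptive field on the input at this output position is [8 2 4 / 0 6 5 / 6 5 0]. Elementwise product with the kernel and sum: 8·1 + 2·-2 + 5·3 + 6·3 + 5·-2 + 0·1.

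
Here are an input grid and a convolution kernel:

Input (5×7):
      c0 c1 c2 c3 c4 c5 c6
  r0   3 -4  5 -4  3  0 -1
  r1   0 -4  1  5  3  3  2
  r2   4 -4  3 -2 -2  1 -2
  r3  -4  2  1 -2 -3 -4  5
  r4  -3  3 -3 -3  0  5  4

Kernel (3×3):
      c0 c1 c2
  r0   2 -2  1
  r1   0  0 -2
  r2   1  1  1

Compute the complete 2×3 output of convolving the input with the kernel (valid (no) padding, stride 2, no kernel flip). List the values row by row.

20 14 -2
14 8 -9

Output[0,0]: The receptive field on the input at this output position is [3 -4 5 / 0 -4 1 / 4 -4 3]. Elementwise product with the kernel and sum: 3·2 + -4·-2 + 5·1 + 1·-2 + 4·1 + -4·1 + 3·1.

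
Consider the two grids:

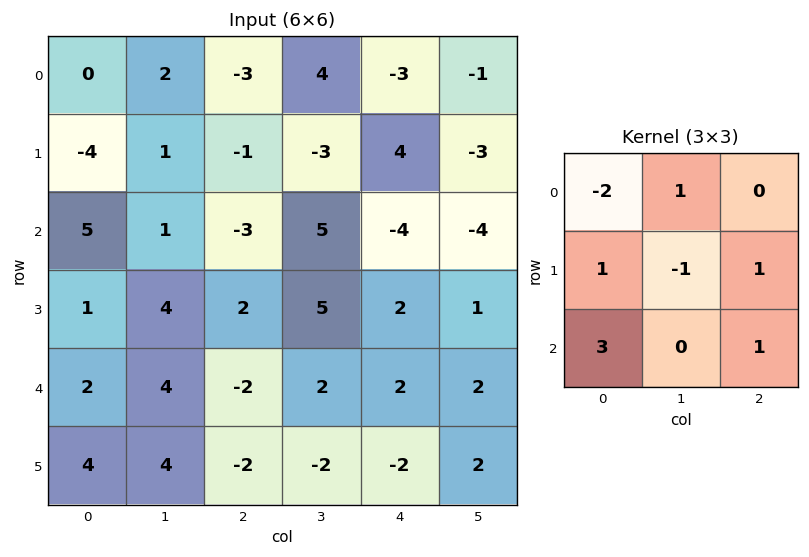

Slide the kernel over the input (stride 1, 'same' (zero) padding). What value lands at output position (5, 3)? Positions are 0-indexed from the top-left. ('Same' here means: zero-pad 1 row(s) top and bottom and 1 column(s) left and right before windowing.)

The receptive field on the zero-padded input at this output position is [-2 2 2 / -2 -2 -2 / 0 0 0]. Elementwise product with the kernel and sum: -2·-2 + 2·1 + -2·1 + -2·-1 + -2·1 + 0·3 + 0·1.

4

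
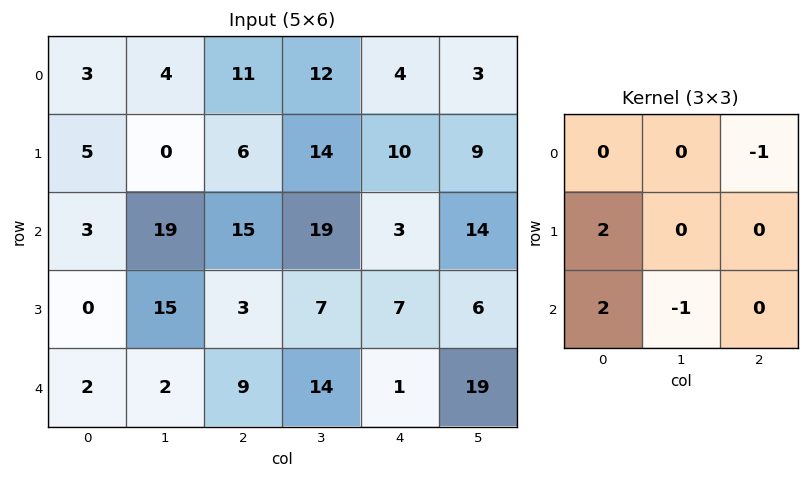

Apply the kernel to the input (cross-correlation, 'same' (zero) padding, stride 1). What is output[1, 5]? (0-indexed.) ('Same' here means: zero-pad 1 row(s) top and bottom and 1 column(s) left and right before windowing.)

The receptive field on the zero-padded input at this output position is [4 3 0 / 10 9 0 / 3 14 0]. Elementwise product with the kernel and sum: 0·-1 + 10·2 + 3·2 + 14·-1.

12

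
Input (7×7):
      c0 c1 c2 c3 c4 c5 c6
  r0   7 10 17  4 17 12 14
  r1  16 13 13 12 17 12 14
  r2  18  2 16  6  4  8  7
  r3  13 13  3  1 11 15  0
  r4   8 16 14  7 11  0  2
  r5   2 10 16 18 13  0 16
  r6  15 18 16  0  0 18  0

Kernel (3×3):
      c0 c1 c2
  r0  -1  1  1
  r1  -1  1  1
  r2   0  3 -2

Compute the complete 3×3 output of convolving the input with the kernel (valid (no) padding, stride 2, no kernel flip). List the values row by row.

Output[0,0]: The receptive field on the input at this output position is [7 10 17 / 16 13 13 / 18 2 16]. Elementwise product with the kernel and sum: 7·-1 + 10·1 + 17·1 + 16·-1 + 13·1 + 13·1 + 2·3 + 16·-2.
Output[0,1]: The receptive field on the input at this output position is [17 4 17 / 13 12 17 / 16 6 4]. Elementwise product with the kernel and sum: 17·-1 + 4·1 + 17·1 + 13·-1 + 12·1 + 17·1 + 6·3 + 4·-2.

4 30 28
23 2 11
68 19 48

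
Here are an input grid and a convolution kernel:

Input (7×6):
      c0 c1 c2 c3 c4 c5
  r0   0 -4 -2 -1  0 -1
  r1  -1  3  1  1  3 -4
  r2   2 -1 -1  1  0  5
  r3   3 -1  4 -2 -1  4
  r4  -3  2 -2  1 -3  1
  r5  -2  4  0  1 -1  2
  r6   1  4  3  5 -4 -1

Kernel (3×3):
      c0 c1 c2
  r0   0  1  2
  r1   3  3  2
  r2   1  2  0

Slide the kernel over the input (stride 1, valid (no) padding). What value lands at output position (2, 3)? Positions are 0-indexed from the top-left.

4

The receptive field on the input at this output position is [1 0 5 / -2 -1 4 / 1 -3 1]. Elementwise product with the kernel and sum: 0·1 + 5·2 + -2·3 + -1·3 + 4·2 + 1·1 + -3·2.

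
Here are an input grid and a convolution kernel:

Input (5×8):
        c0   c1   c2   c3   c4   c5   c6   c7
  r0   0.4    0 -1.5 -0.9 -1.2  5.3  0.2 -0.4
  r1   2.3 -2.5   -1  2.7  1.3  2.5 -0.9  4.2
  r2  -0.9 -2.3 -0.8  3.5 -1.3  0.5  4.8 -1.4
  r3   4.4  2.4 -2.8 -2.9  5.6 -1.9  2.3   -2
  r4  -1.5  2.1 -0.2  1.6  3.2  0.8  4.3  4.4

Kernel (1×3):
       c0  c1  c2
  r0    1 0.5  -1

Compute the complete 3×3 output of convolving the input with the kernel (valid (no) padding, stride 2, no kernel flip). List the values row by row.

Output[0,0]: The receptive field on the input at this output position is [0.4 0 -1.5]. Elementwise product with the kernel and sum: 0.4·1 + 0·0.5 + -1.5·-1.

1.9 -0.75 1.25
-1.25 2.25 -5.85
-0.25 -2.6 -0.7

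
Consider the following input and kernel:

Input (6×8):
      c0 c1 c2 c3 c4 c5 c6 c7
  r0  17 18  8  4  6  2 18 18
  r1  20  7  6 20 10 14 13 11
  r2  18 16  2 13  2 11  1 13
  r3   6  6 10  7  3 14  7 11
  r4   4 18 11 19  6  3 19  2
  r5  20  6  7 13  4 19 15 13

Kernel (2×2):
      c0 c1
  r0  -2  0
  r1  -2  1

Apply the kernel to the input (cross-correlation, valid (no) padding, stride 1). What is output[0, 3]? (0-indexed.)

-38

The receptive field on the input at this output position is [4 6 / 20 10]. Elementwise product with the kernel and sum: 4·-2 + 20·-2 + 10·1.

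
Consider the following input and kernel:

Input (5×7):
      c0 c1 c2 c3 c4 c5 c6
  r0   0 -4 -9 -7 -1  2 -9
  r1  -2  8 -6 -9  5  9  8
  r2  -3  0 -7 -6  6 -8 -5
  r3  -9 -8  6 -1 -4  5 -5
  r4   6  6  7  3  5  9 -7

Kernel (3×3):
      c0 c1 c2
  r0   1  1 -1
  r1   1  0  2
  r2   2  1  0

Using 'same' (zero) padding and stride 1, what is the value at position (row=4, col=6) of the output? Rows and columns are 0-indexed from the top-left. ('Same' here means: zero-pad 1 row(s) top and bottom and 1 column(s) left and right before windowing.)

The receptive field on the zero-padded input at this output position is [5 -5 0 / 9 -7 0 / 0 0 0]. Elementwise product with the kernel and sum: 5·1 + -5·1 + 0·-1 + 9·1 + 0·2 + 0·2 + 0·1.

9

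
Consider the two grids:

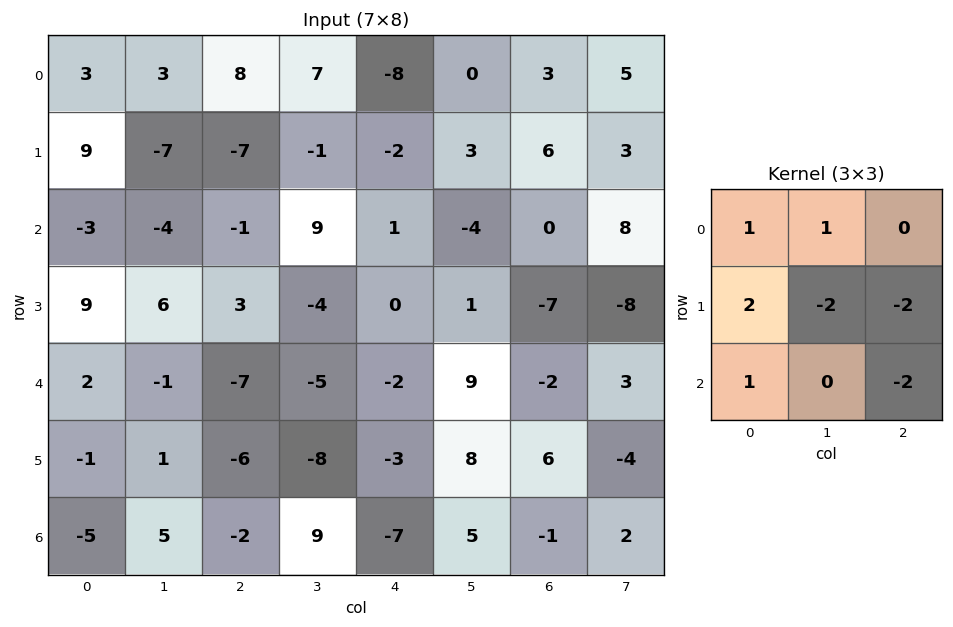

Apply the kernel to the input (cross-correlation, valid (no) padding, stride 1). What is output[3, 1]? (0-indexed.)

The receptive field on the input at this output position is [6 3 -4 / -1 -7 -5 / 1 -6 -8]. Elementwise product with the kernel and sum: 6·1 + 3·1 + -1·2 + -7·-2 + -5·-2 + 1·1 + -8·-2.

48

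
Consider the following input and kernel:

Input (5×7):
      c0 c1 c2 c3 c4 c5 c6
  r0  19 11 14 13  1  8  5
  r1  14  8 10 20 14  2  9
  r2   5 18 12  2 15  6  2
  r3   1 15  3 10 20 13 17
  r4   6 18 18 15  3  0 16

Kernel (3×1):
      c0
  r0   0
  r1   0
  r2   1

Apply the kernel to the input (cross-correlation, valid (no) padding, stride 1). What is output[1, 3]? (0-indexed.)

10

The receptive field on the input at this output position is [20 / 2 / 10]. Elementwise product with the kernel and sum: 10·1.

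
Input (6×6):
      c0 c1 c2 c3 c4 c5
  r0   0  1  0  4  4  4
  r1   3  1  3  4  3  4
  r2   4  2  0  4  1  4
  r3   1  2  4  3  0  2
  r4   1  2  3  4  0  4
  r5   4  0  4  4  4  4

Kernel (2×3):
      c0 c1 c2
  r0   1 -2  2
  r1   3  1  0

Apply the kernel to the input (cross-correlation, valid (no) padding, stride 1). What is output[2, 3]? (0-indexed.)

19

The receptive field on the input at this output position is [4 1 4 / 3 0 2]. Elementwise product with the kernel and sum: 4·1 + 1·-2 + 4·2 + 3·3 + 0·1.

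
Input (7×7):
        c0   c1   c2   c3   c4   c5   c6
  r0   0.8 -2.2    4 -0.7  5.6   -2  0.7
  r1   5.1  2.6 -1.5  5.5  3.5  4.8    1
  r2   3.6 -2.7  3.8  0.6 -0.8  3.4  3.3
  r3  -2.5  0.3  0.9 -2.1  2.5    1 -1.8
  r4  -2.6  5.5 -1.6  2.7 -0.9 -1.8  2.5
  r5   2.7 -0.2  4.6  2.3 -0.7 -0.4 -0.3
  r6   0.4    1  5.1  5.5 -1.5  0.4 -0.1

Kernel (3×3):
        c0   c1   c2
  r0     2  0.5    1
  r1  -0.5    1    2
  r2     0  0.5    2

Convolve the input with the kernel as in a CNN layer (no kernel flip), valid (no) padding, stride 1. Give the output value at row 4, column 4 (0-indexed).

The receptive field on the input at this output position is [-0.9 -1.8 2.5 / -0.7 -0.4 -0.3 / -1.5 0.4 -0.1]. Elementwise product with the kernel and sum: -0.9·2 + -1.8·0.5 + 2.5·1 + -0.7·-0.5 + -0.4·1 + -0.3·2 + 0.4·0.5 + -0.1·2.

-0.85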